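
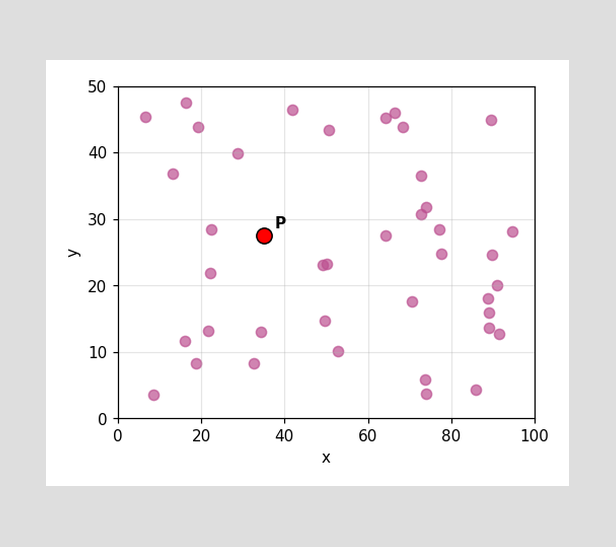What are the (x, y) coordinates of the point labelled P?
Following the gridlines from P to each axis, P sits at (35, 27.5).

(35, 27.5)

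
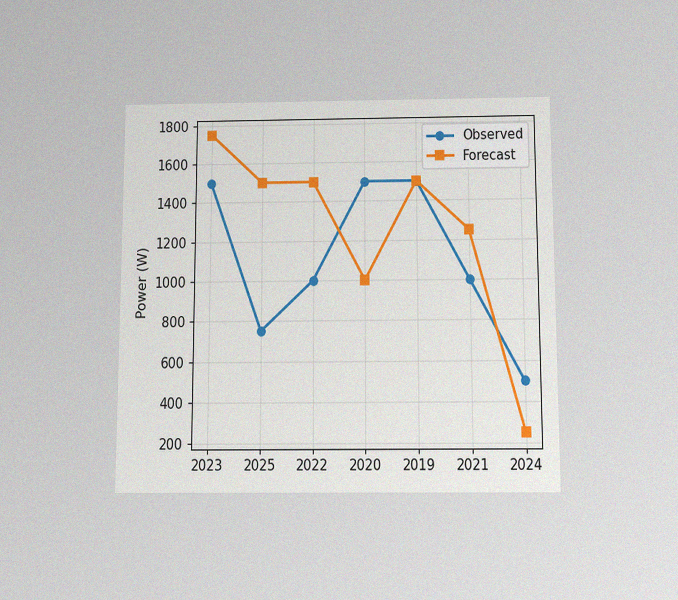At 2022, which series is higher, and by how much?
The chart is viewed slightly from below, with some photo noise. At 2022, Forecast sits above the other line by 500W.

Forecast, by 500W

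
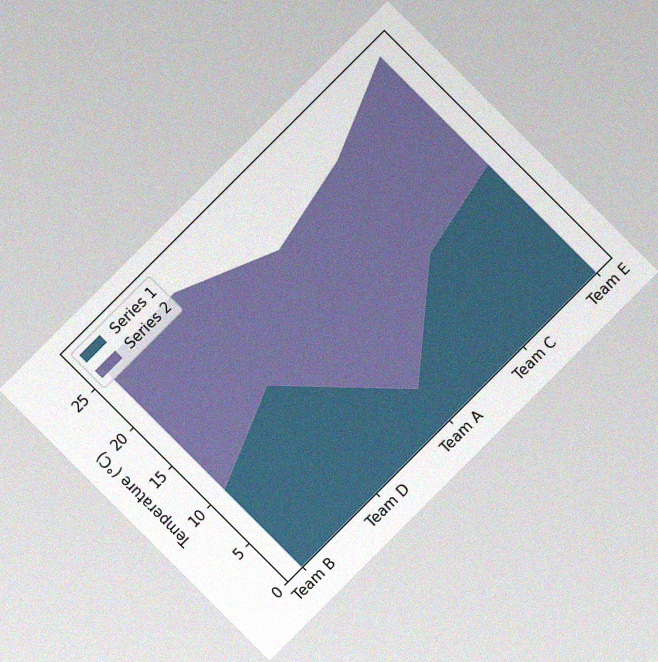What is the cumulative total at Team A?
The chart is tilted about 45° counter-clockwise, with some photo noise. The stacked total at Team A reaches 22°C.

22°C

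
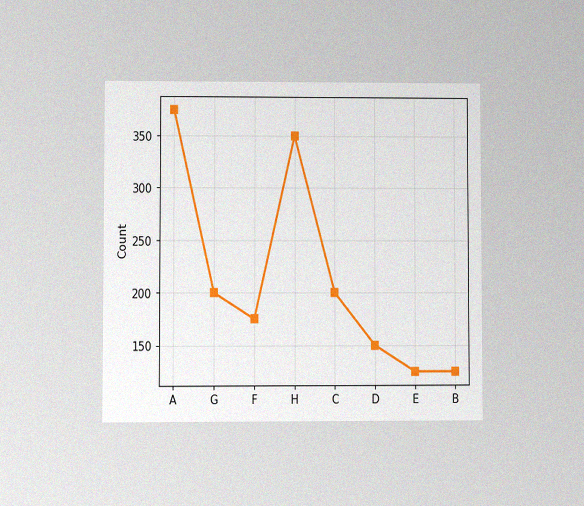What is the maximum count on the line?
375

The chart is viewed at a slight angle, with some photo noise. The highest point is at A, and reading across to the y-axis gives 375.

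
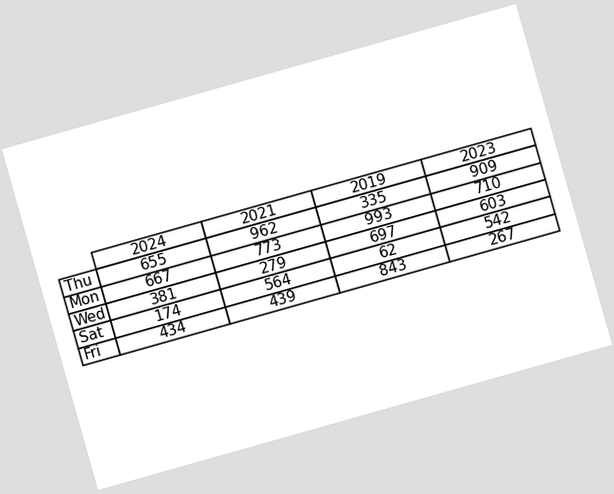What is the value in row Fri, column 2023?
267

The chart is tilted about 16° counter-clockwise. The (Fri, 2023) cell reads 267.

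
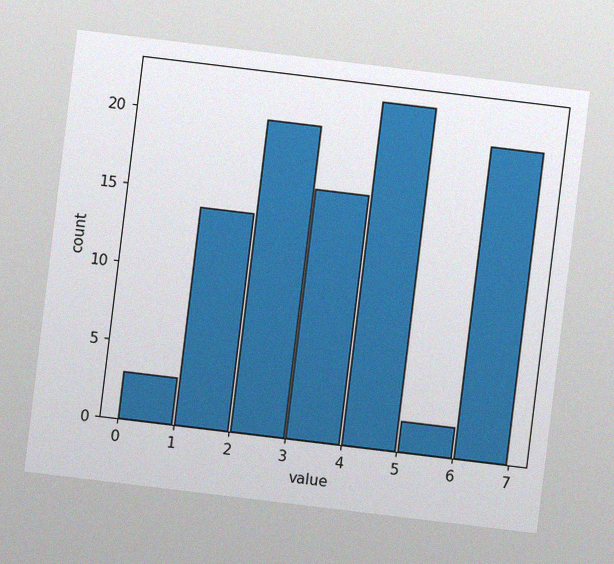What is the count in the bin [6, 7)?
20

The chart is tilted about 7° clockwise, with some photo noise. The [6, 7) bin has height 20.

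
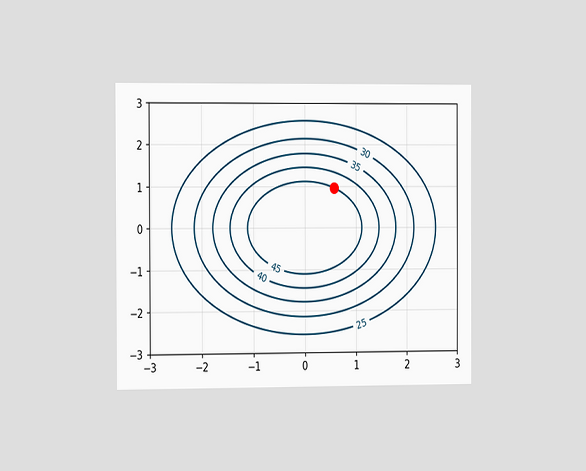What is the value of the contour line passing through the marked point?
The chart is viewed slightly from the left. The marked point sits on the contour labelled 45.

45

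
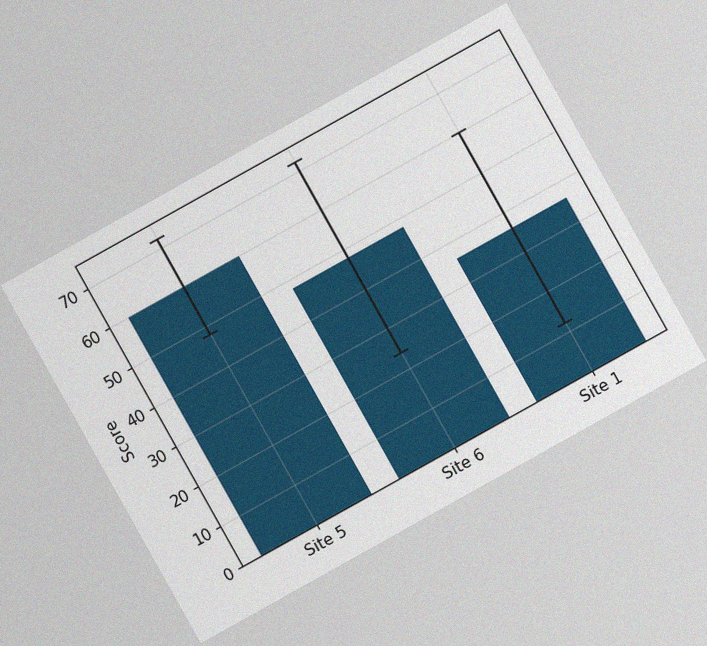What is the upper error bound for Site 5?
72

The chart is tilted about 29° counter-clockwise, with some photo noise. The Site 5 bar's upper whisker reaches 72.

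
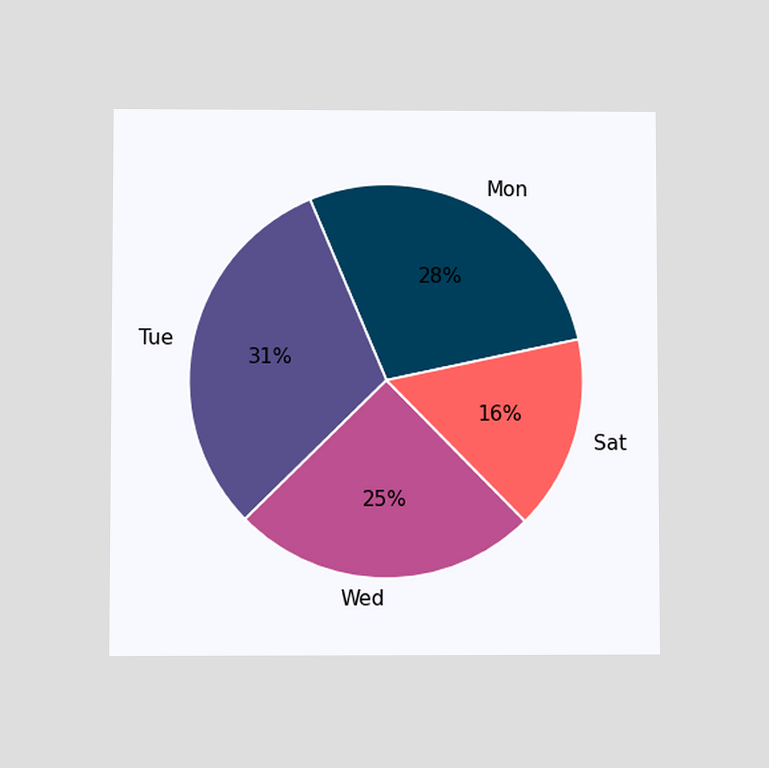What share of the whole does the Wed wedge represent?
The chart is viewed at a slight angle. The Wed slice takes up 25% of the pie.

25%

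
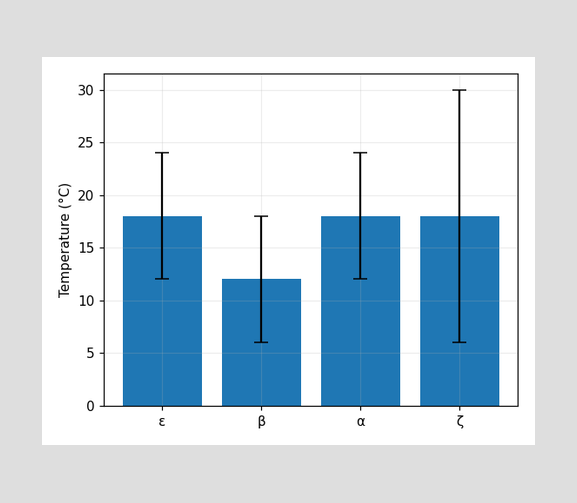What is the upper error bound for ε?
24°C

The ε bar's upper whisker reaches 24°C.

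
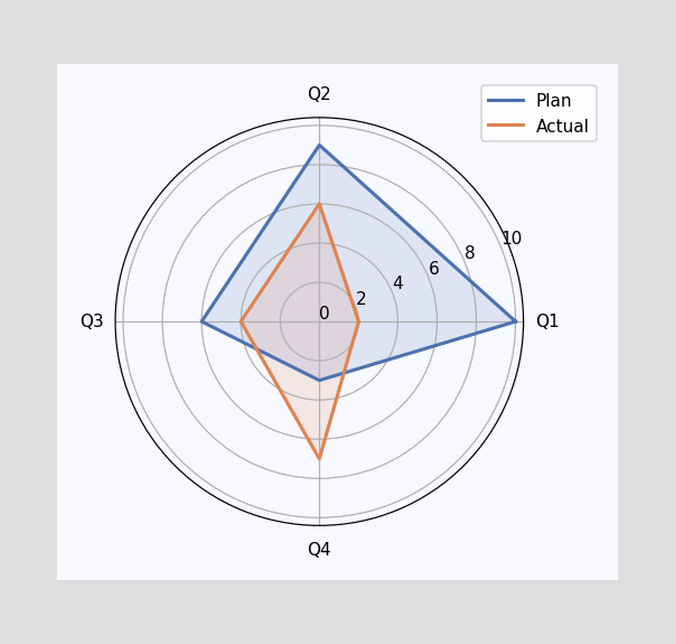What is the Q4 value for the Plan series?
3

On the Q4 axis, Plan reaches 3.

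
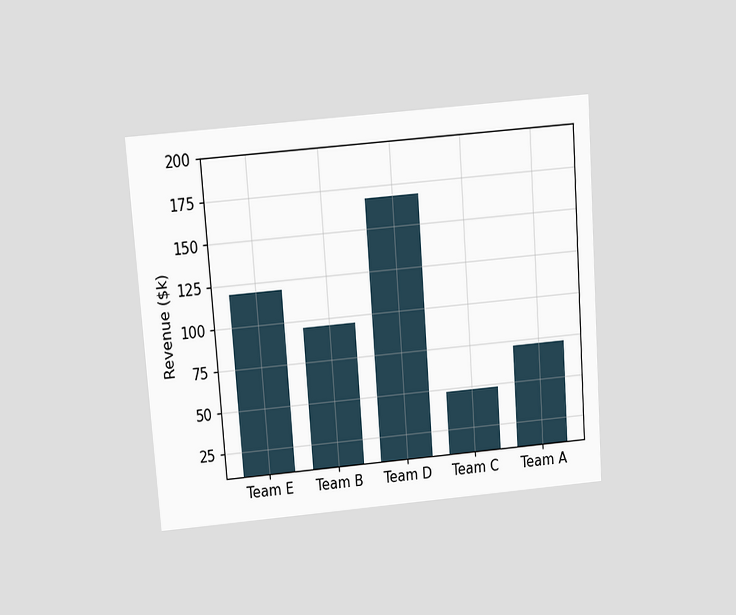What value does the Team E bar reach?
$120k

The chart is tilted about 4° counter-clockwise and viewed slightly from above. Reading along the chart's y-axis, the Team E bar reaches $120k.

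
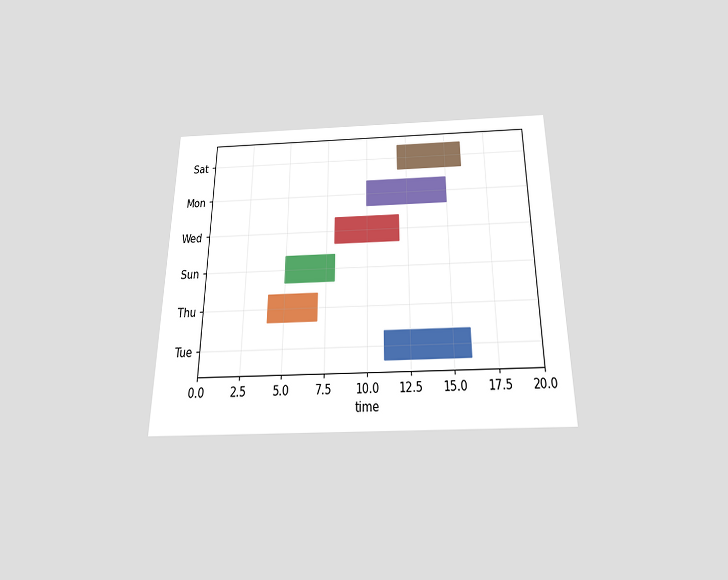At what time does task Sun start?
The chart is viewed slightly from below. The Sun bar begins at t=5.

5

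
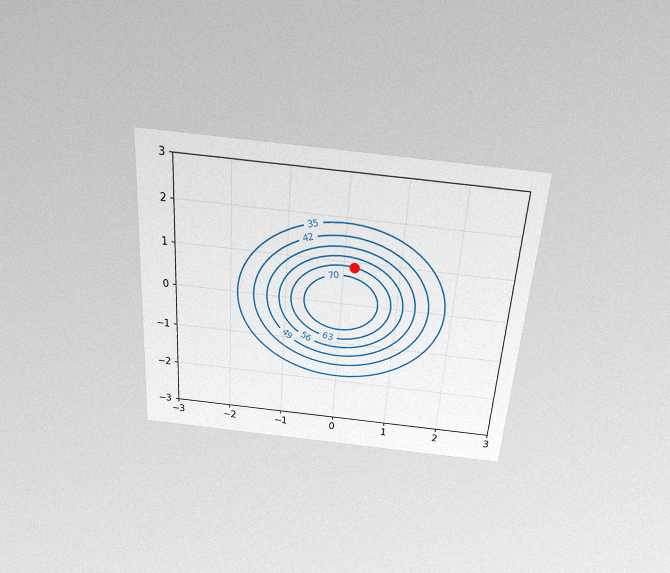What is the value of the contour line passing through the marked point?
63

The chart is tilted about 4° clockwise and viewed slightly from above, with some photo noise. The marked point sits on the contour labelled 63.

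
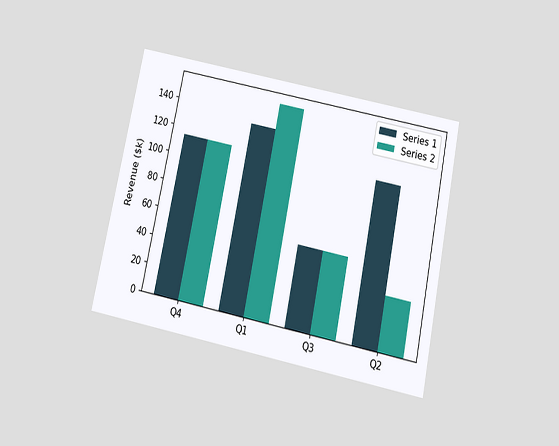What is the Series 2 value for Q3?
The chart is tilted about 12° clockwise and viewed slightly from below. The Series 2 bar at Q3 reaches $57k on the y-axis.

$57k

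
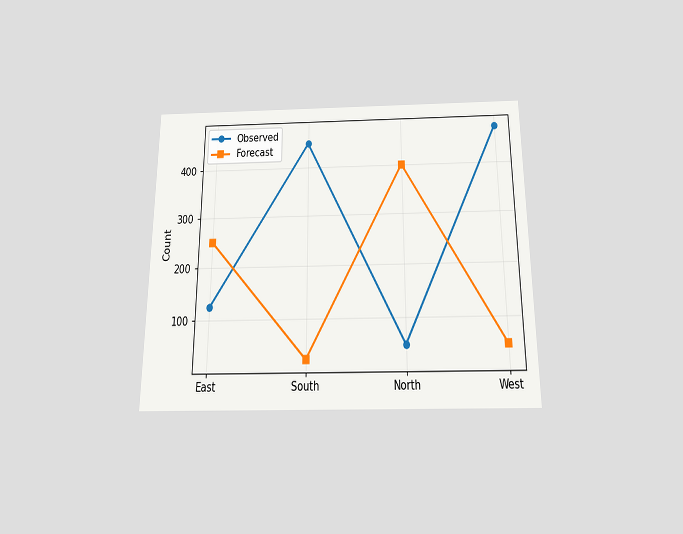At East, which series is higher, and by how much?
The chart is viewed slightly from below. At East, Forecast sits above the other line by 125.

Forecast, by 125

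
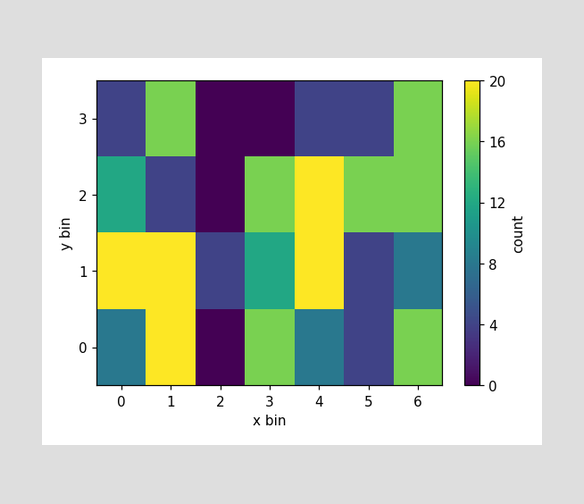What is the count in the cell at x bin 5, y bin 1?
4

Matching the cell (5, 1) against the colorbar gives 4.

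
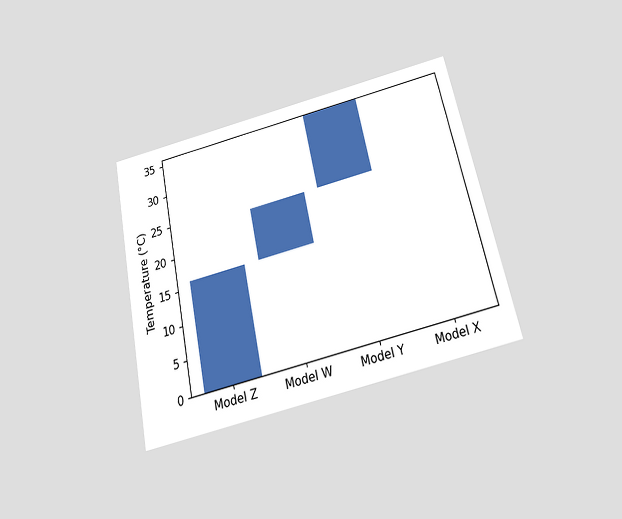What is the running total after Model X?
36°C

The chart is tilted about 12° counter-clockwise and viewed slightly from below. After Model X the running total reaches 36°C.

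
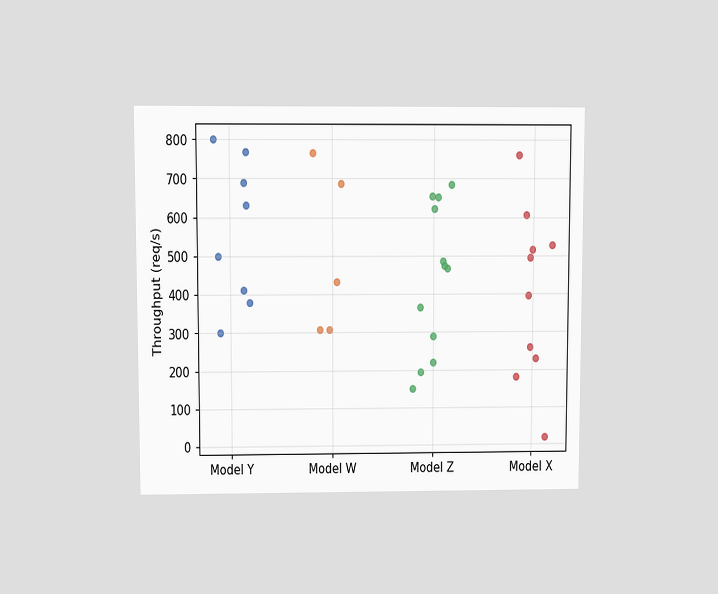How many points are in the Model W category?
The chart is viewed at a slight angle. Counting the markers in the Model W column gives 5.

5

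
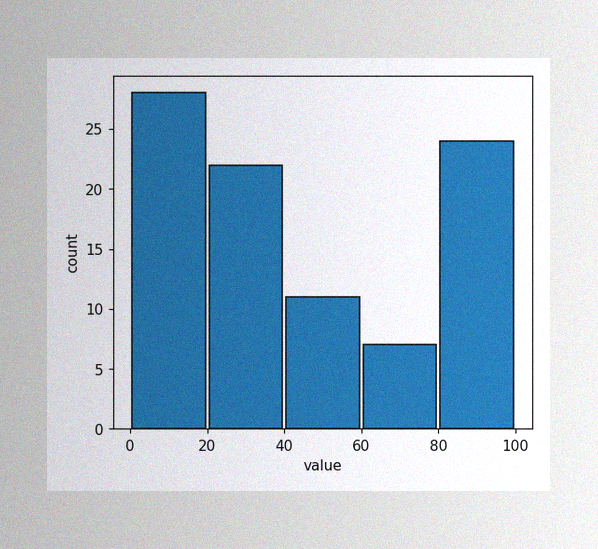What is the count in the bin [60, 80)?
The image has some photo noise and uneven lighting. The [60, 80) bin has height 7.

7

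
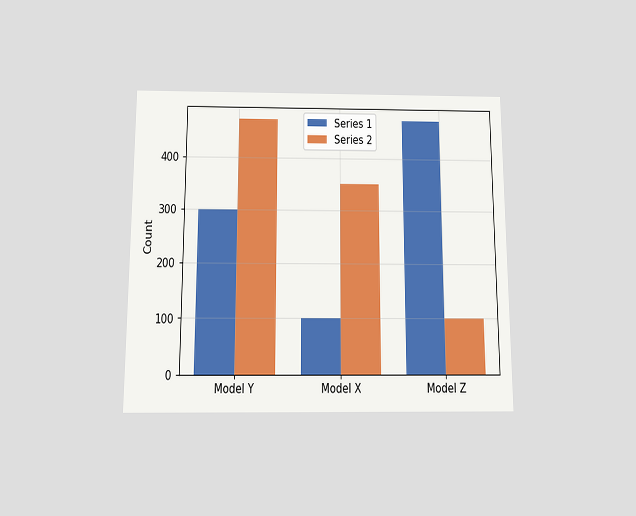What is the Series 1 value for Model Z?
The chart is viewed slightly from below. The Series 1 bar at Model Z reaches 475 on the y-axis.

475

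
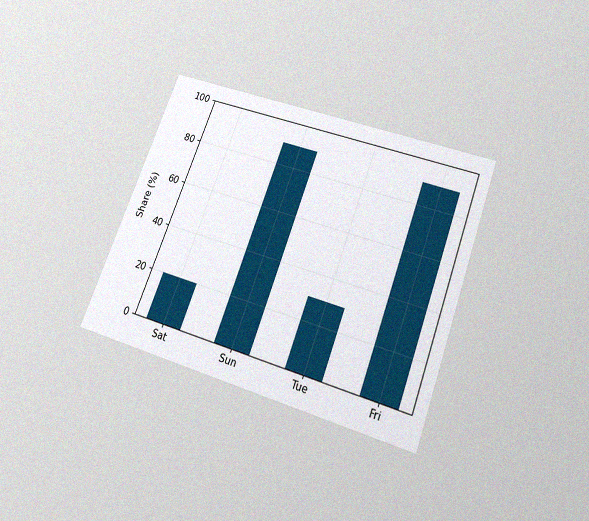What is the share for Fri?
90%

The chart is tilted about 20° clockwise and viewed slightly from below, with some photo noise. Reading along the chart's y-axis, the Fri bar reaches 90%.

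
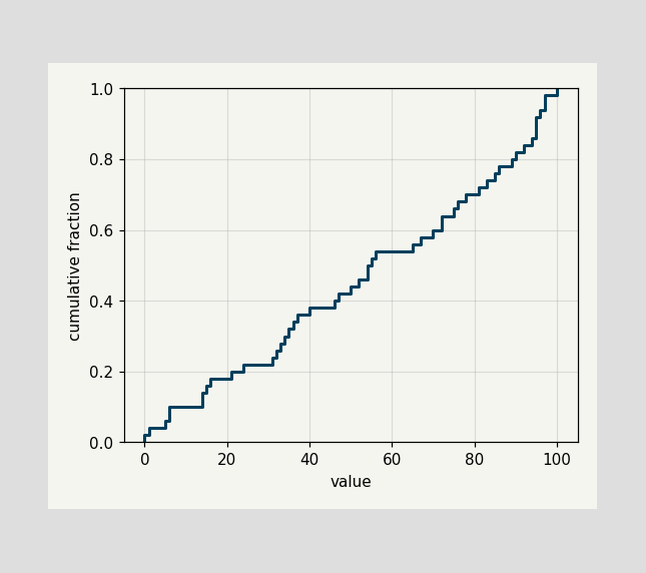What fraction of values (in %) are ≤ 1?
At x=1 the ECDF step is at 4%.

4%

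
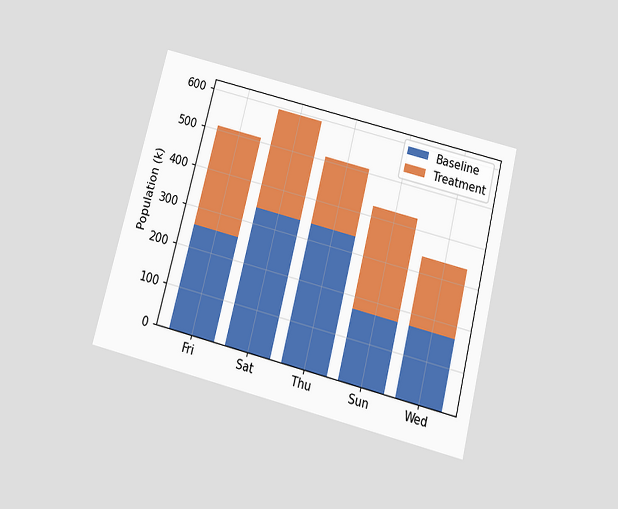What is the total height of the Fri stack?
510k

The chart is tilted about 14° clockwise and viewed slightly from below. The Fri stack's top reaches 510k on the y-axis.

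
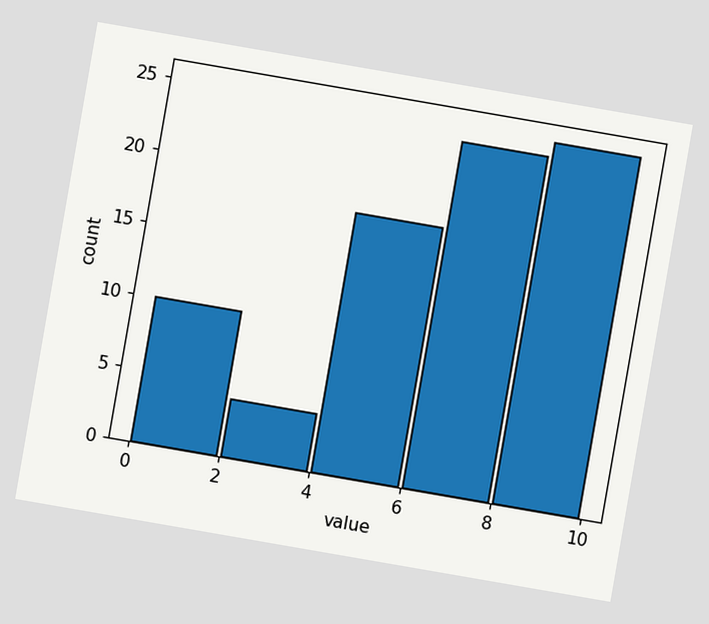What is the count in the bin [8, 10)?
The chart is tilted about 10° clockwise. The [8, 10) bin has height 25.

25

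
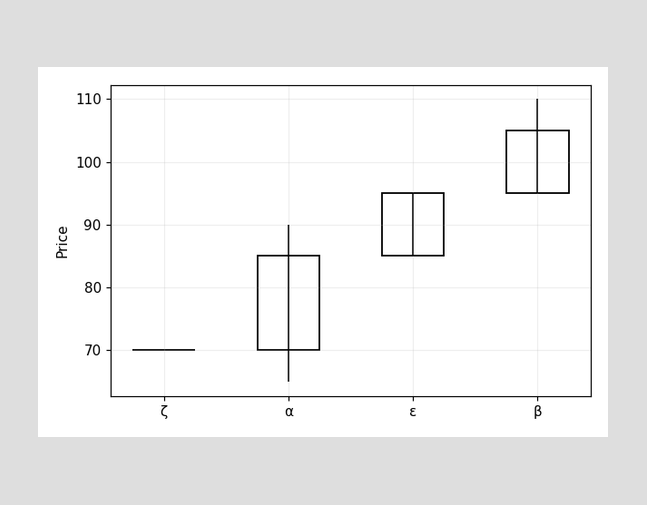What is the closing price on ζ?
The ζ candle closes at 70.

70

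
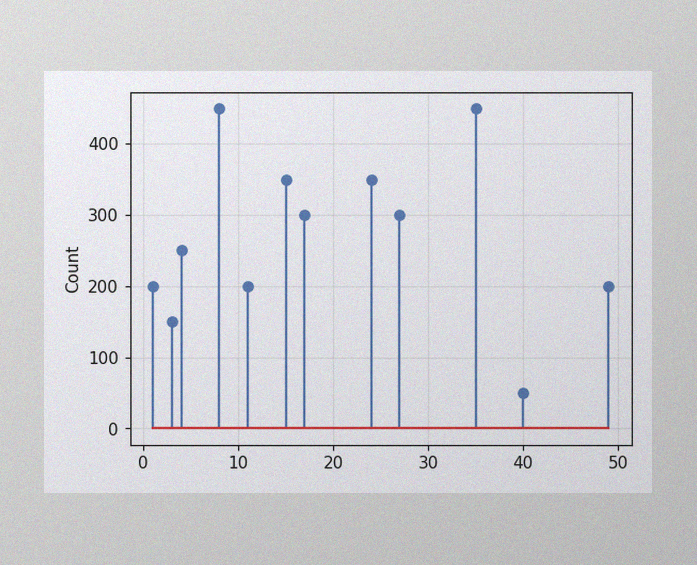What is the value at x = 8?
The image has some photo noise and uneven lighting. The stem at x=8 reaches 450.

450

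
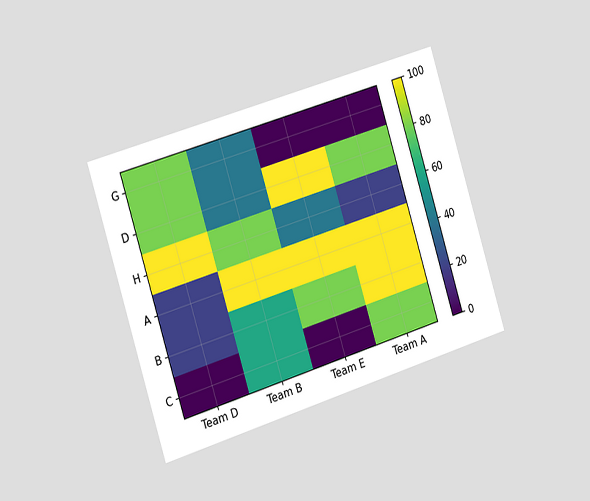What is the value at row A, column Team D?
The chart is tilted about 17° counter-clockwise and viewed slightly from the left. Matching cell (A, Team D) against the colorbar gives 20.

20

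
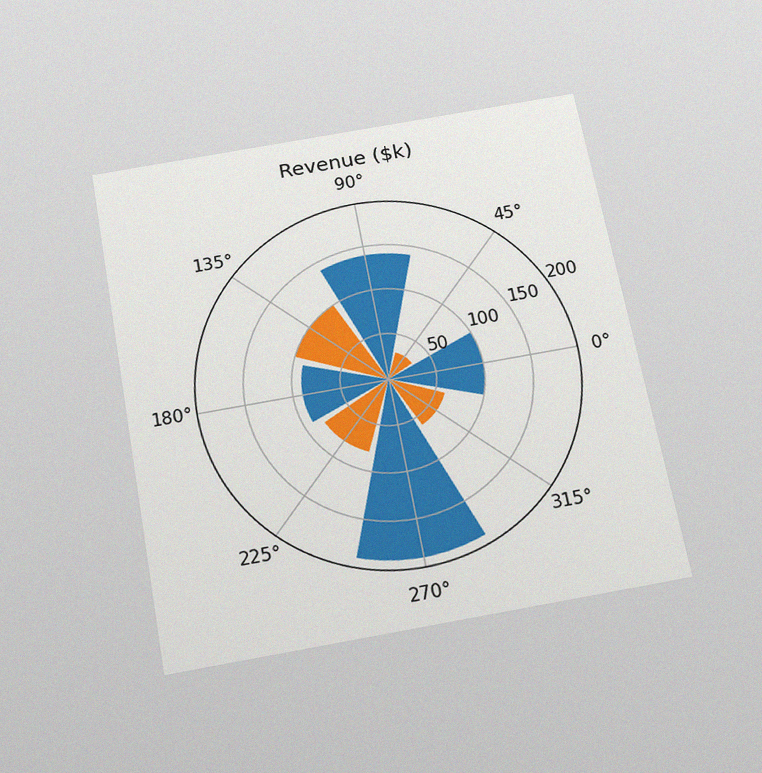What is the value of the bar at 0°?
$100k

The chart is tilted about 11° counter-clockwise and viewed slightly from below, with some photo noise. The bar at 0° reaches $100k on the radial axis.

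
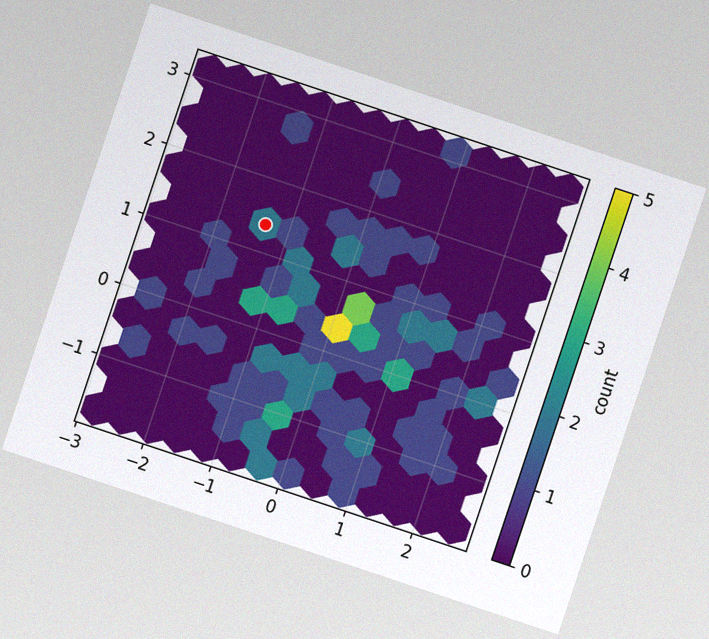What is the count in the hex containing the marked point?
2

The chart is tilted about 18° clockwise, with some photo noise. The marked hex reads 2 on the colorbar.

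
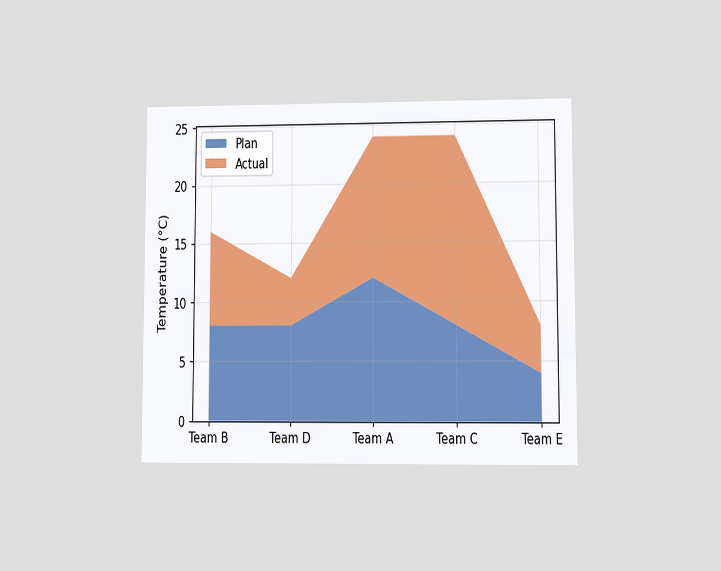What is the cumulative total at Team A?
24°C

The chart is viewed at a slight angle. The stacked total at Team A reaches 24°C.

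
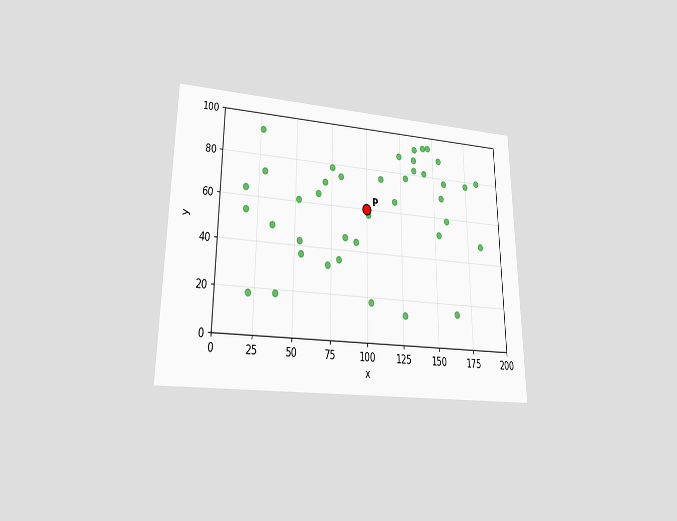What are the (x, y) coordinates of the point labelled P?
(100, 60)

The chart is viewed at a slight angle. Following the gridlines from P to each axis, P sits at (100, 60).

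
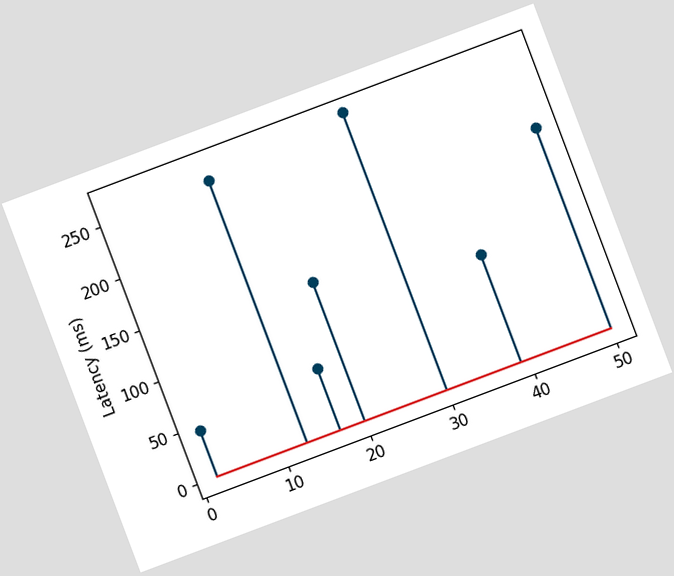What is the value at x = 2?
45ms

The chart is tilted about 21° counter-clockwise. The stem at x=2 reaches 45ms.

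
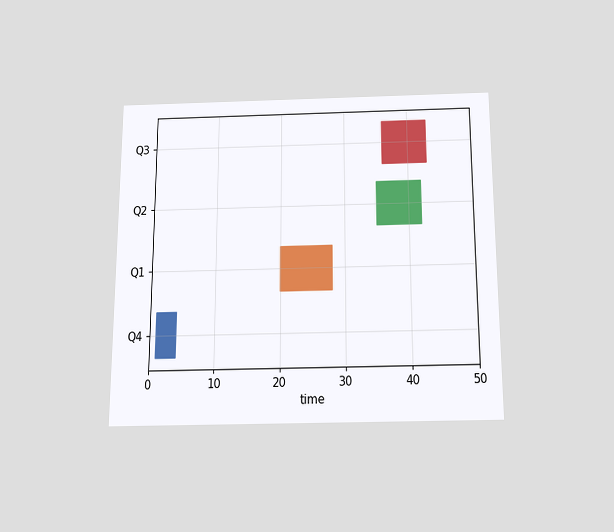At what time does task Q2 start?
The chart is viewed slightly from below. The Q2 bar begins at t=35.

35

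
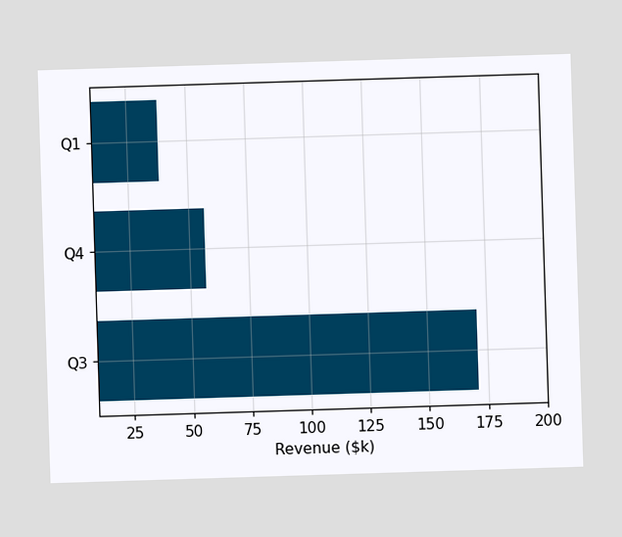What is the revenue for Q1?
$38k

Reading along the chart's x-axis, the Q1 bar reaches $38k.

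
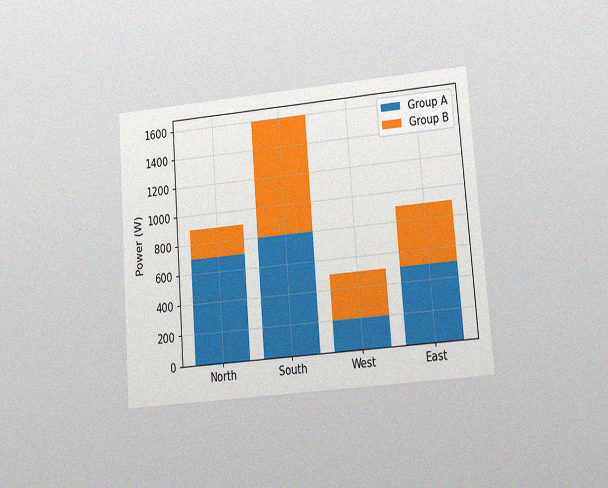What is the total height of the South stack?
1600W

The chart is tilted about 4° counter-clockwise and viewed at a slight angle, with some photo noise. The South stack's top reaches 1600W on the y-axis.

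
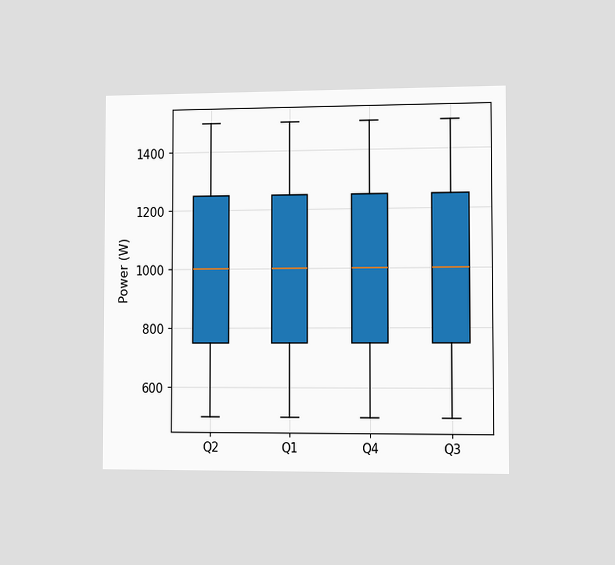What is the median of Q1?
The chart is viewed slightly from the right. The median line in the Q1 box sits at 1000W.

1000W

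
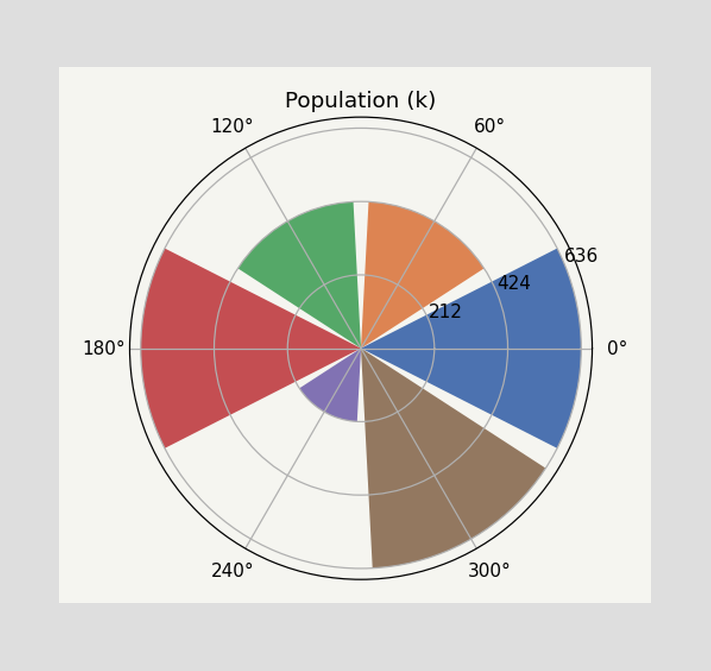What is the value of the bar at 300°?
The bar at 300° reaches 636k on the radial axis.

636k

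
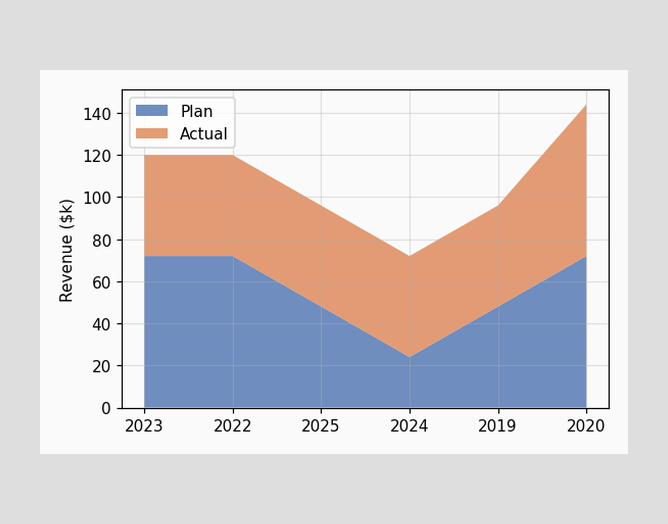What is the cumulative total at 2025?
$96k

The stacked total at 2025 reaches $96k.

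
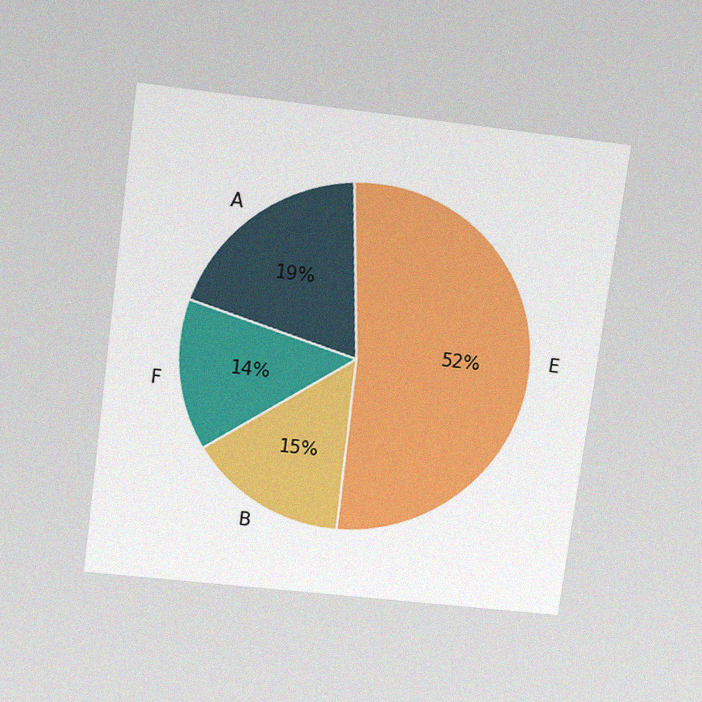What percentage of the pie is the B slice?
15%

The chart is tilted about 7° clockwise and viewed slightly from above, with some photo noise. The B slice takes up 15% of the pie.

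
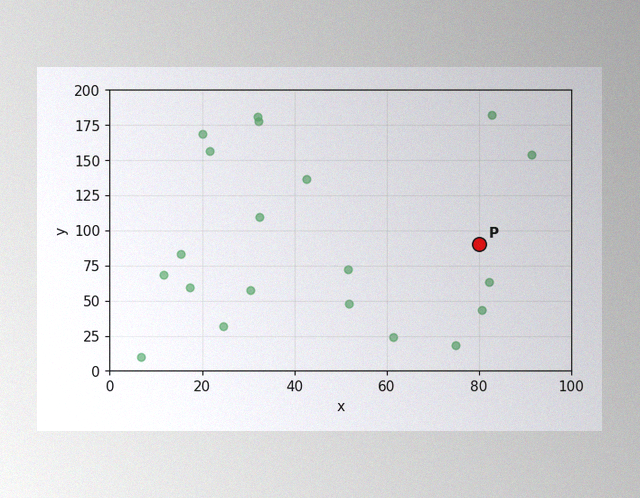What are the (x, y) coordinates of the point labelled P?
The image has some photo noise and uneven lighting. Following the gridlines from P to each axis, P sits at (80, 90).

(80, 90)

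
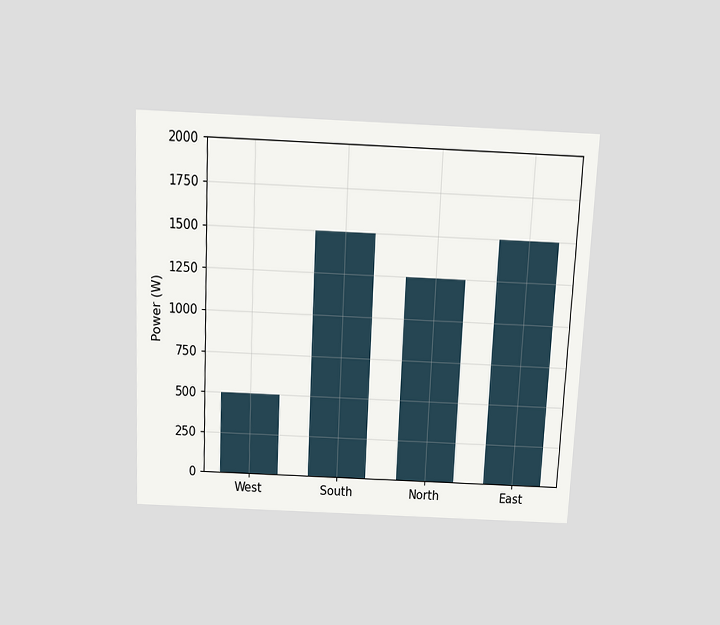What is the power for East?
1500W

The chart is tilted about 3° clockwise and viewed slightly from above. Reading along the chart's y-axis, the East bar reaches 1500W.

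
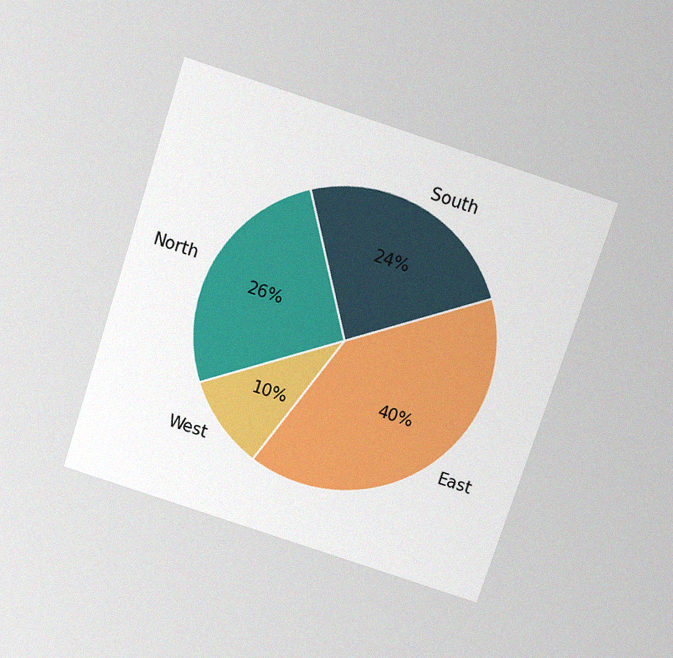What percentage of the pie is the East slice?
40%

The chart is tilted about 18° clockwise and viewed slightly from above, with some photo noise. The East slice takes up 40% of the pie.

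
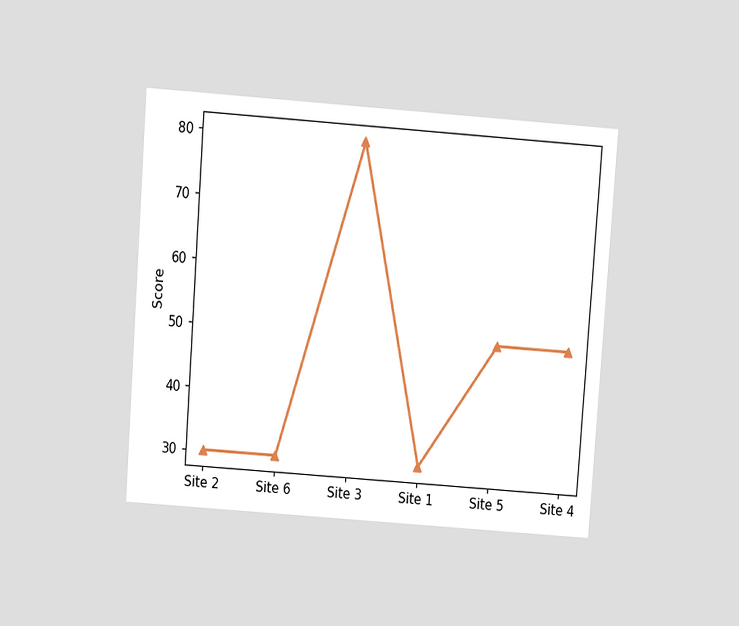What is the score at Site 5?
The chart is tilted about 4° clockwise and viewed slightly from above. At Site 5, the line is at 50.

50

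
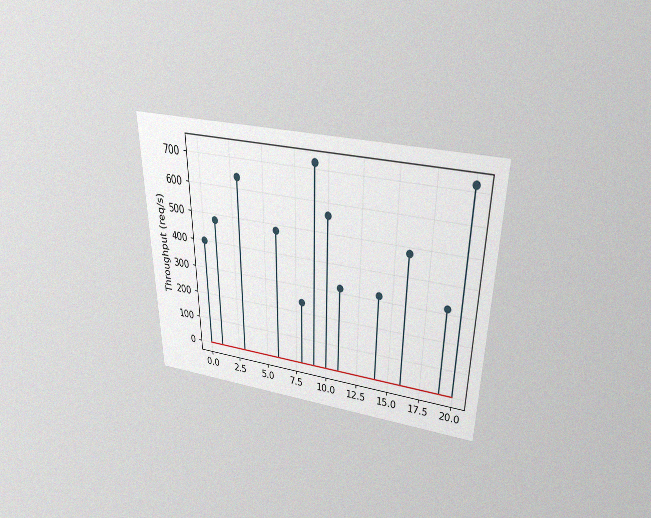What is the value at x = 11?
The chart is viewed slightly from above, with some photo noise. The stem at x=11 reaches 320req/s.

320req/s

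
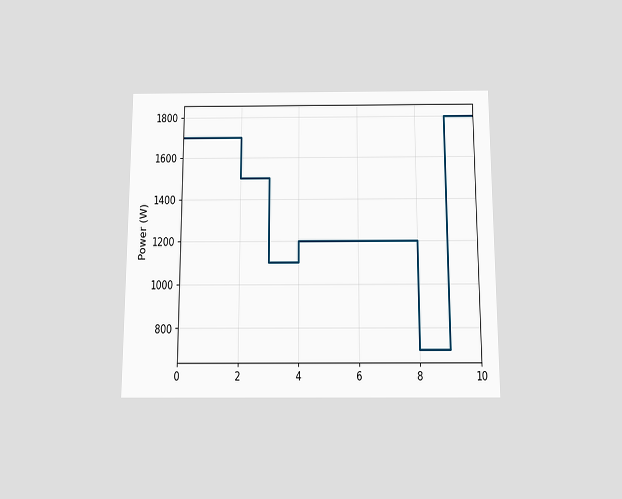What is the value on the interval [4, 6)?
1200W

The chart is viewed slightly from below. On [4, 6) the step sits at 1200W.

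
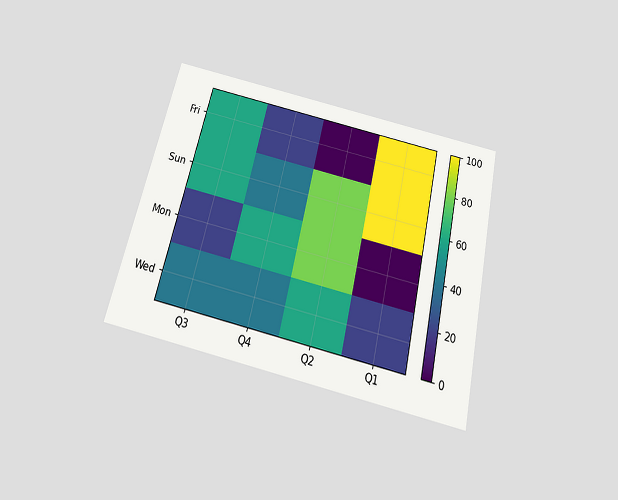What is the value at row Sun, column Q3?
60

The chart is tilted about 13° clockwise and viewed slightly from below. Matching cell (Sun, Q3) against the colorbar gives 60.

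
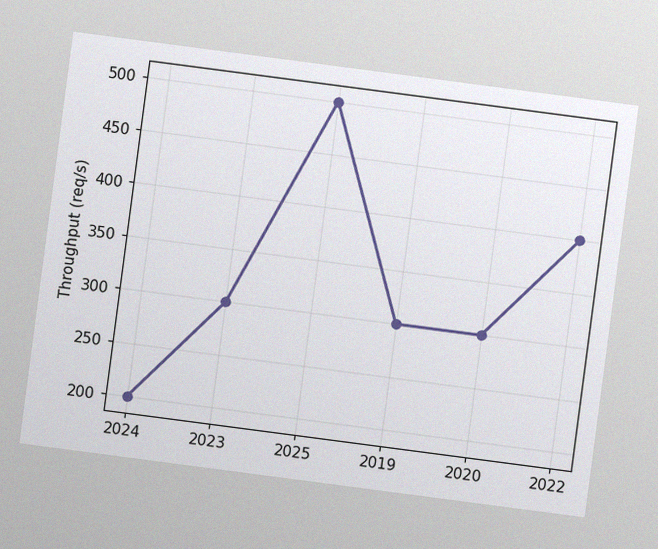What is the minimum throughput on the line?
The chart is tilted about 7° clockwise, with some photo noise. The lowest point is at 2024, and reading across to the y-axis gives 200req/s.

200req/s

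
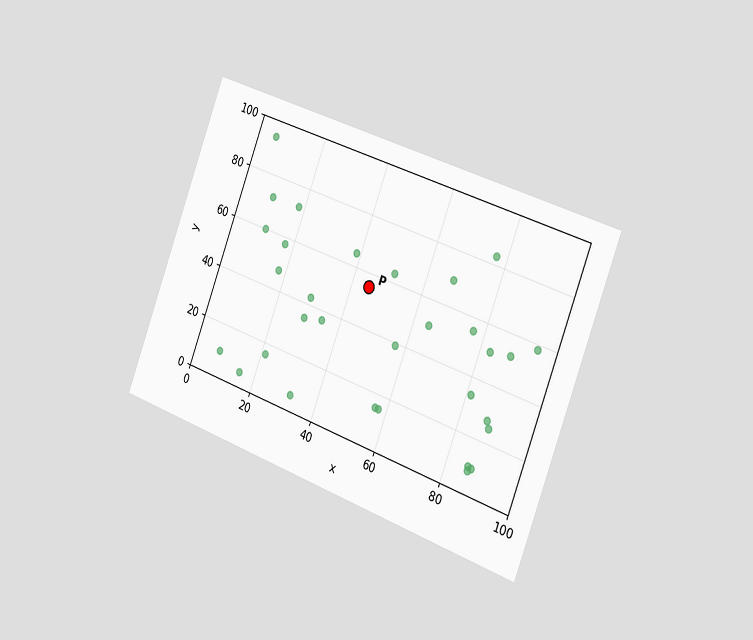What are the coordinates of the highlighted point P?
(45, 55)

The chart is tilted about 21° clockwise and viewed slightly from the right. Following the gridlines from P to each axis, P sits at (45, 55).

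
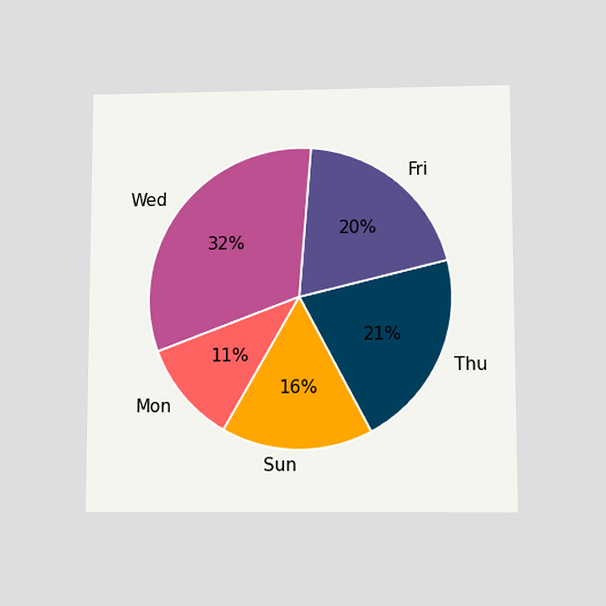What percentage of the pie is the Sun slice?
The chart is viewed slightly from below. The Sun slice takes up 16% of the pie.

16%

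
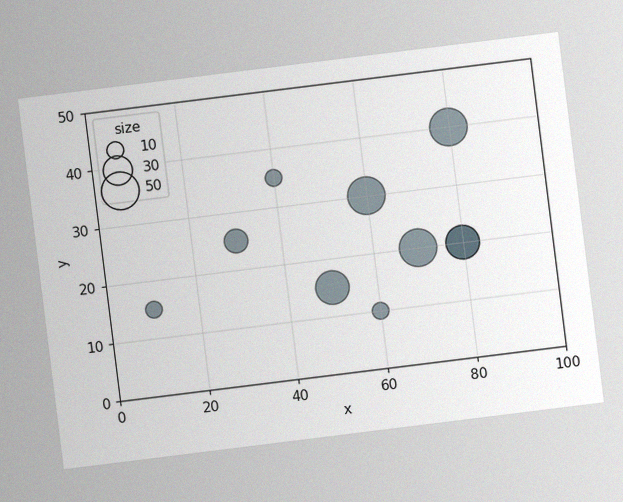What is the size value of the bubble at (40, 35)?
The chart is tilted about 7° counter-clockwise, with some photo noise. Matching the bubble at (40, 35) against the size legend gives 10.

10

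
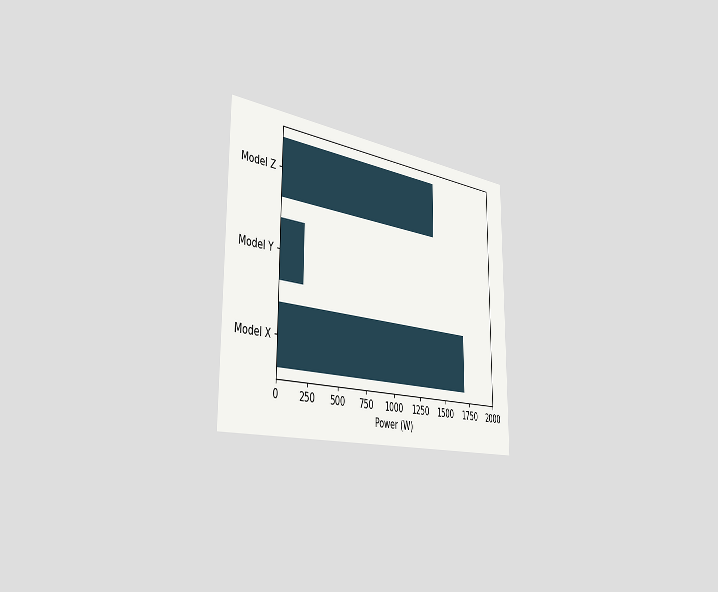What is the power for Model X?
The chart is viewed slightly from the left. Reading along the chart's x-axis, the Model X bar reaches 1700W.

1700W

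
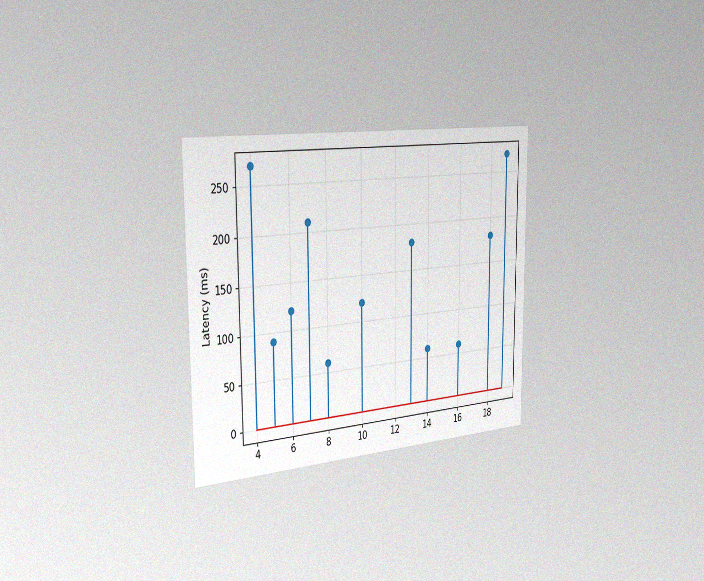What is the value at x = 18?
The chart is viewed slightly from the left, with some photo noise. The stem at x=18 reaches 180ms.

180ms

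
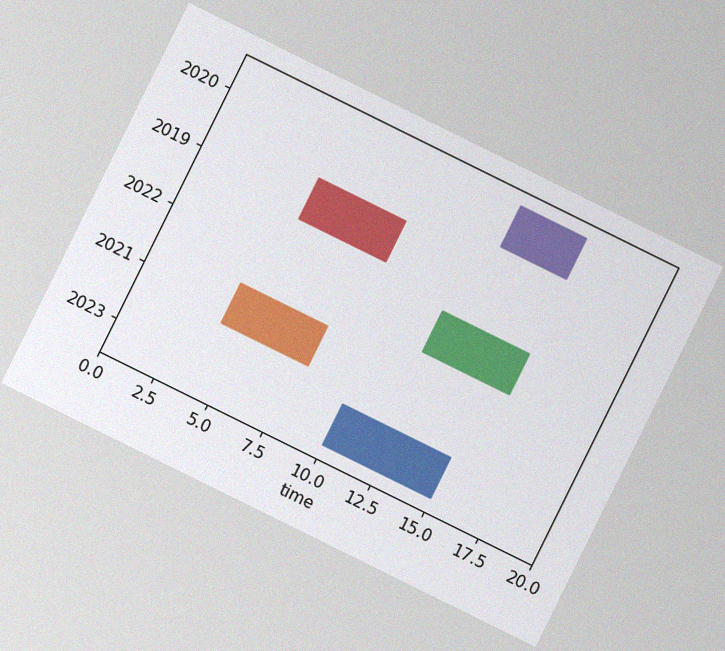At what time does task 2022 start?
The chart is tilted about 26° clockwise, with some photo noise. The 2022 bar begins at t=12.

12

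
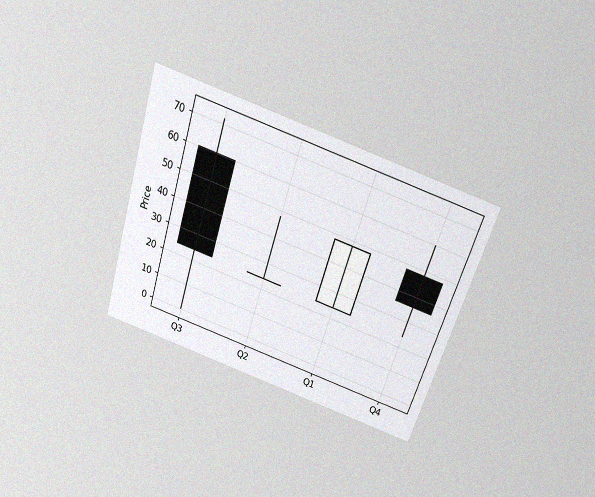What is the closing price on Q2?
The chart is tilted about 17° clockwise and viewed slightly from above, with some photo noise. The Q2 candle closes at 24.

24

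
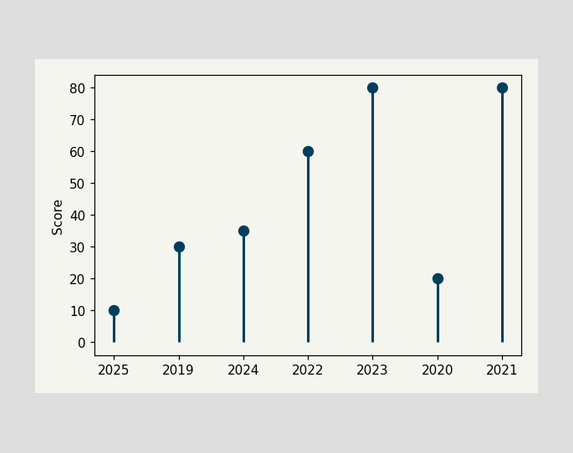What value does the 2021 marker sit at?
The 2021 marker sits at 80.

80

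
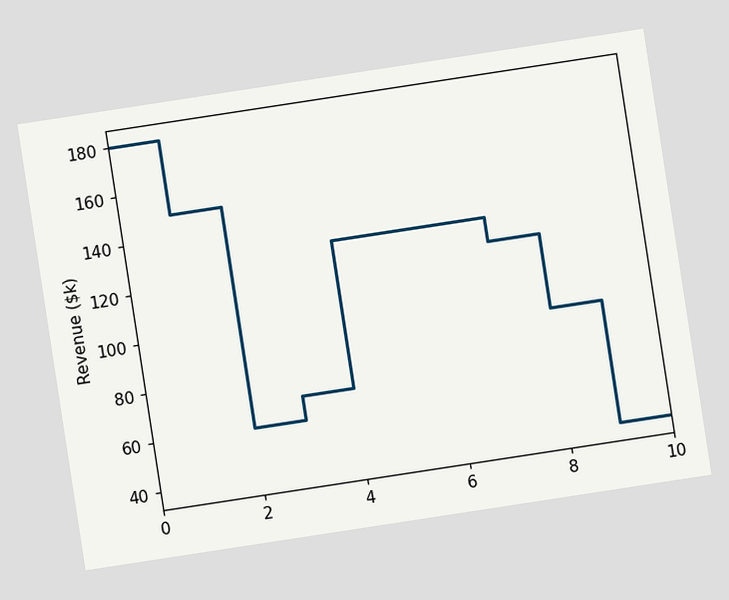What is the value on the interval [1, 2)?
The chart is tilted about 9° counter-clockwise. On [1, 2) the step sits at $150k.

$150k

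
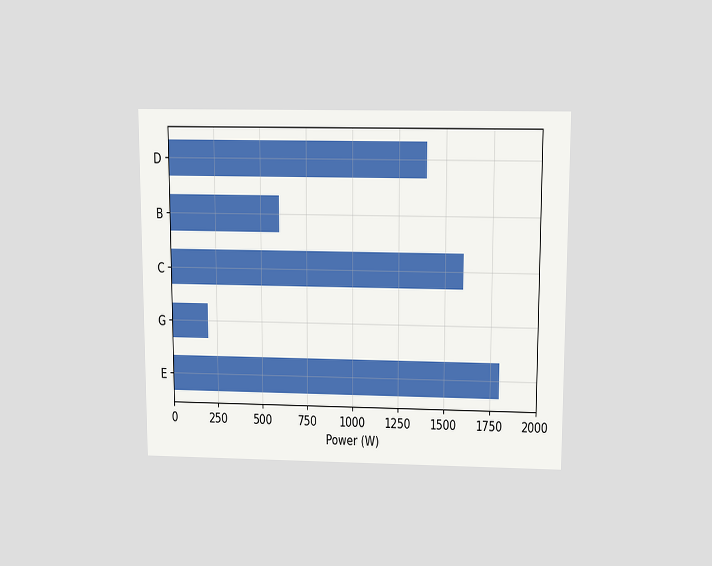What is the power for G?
The chart is viewed slightly from above. Reading along the chart's x-axis, the G bar reaches 200W.

200W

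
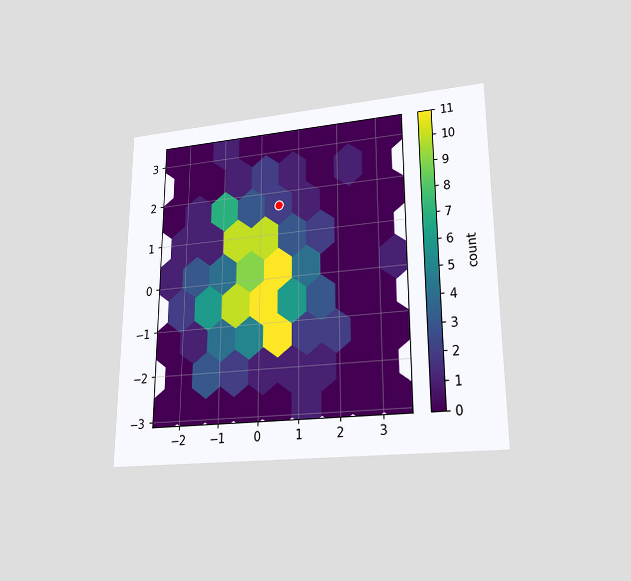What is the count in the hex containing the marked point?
The chart is viewed at a slight angle. The marked hex reads 2 on the colorbar.

2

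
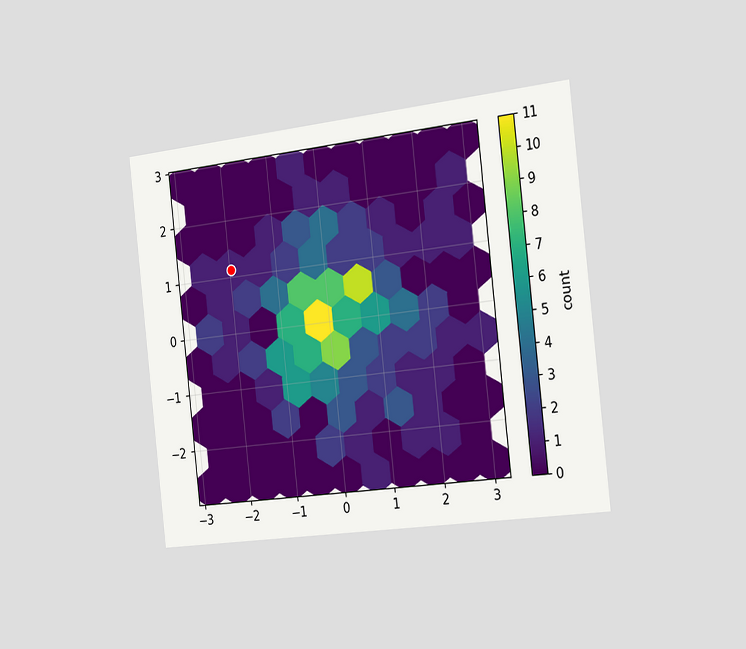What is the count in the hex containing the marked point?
1

The chart is tilted about 6° counter-clockwise and viewed slightly from the right. The marked hex reads 1 on the colorbar.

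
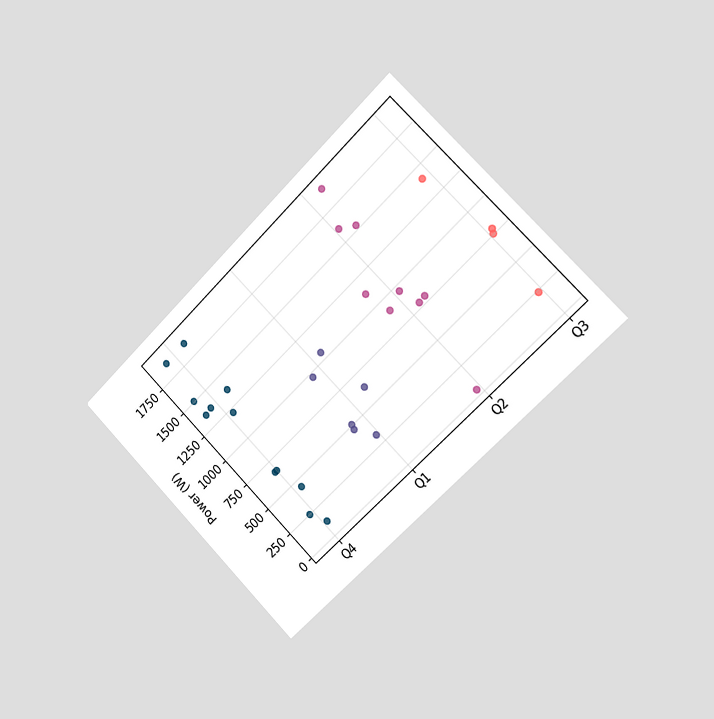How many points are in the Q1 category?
The chart is tilted about 45° counter-clockwise and viewed slightly from the right. Counting the markers in the Q1 column gives 6.

6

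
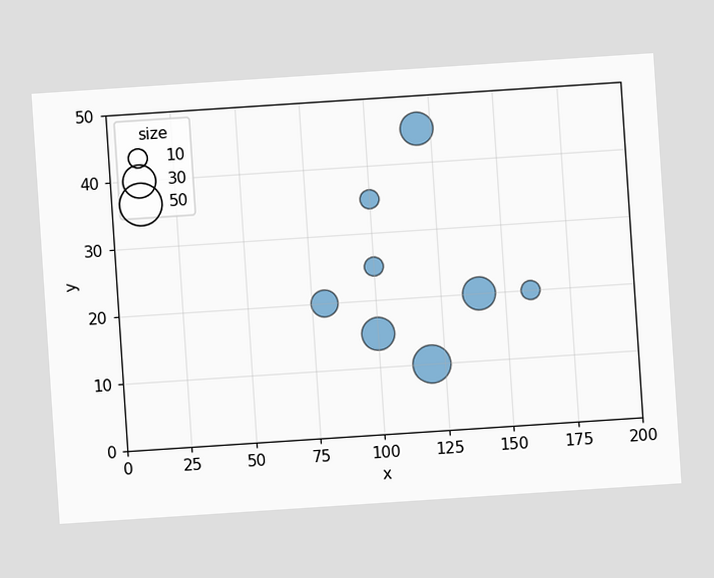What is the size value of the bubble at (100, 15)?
30

The chart is tilted about 4° counter-clockwise. Matching the bubble at (100, 15) against the size legend gives 30.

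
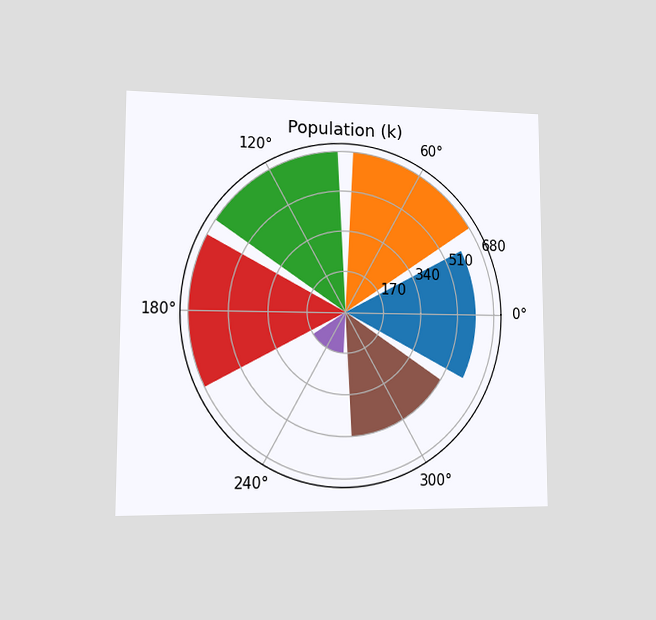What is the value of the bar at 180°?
680k

The chart is viewed slightly from the left. The bar at 180° reaches 680k on the radial axis.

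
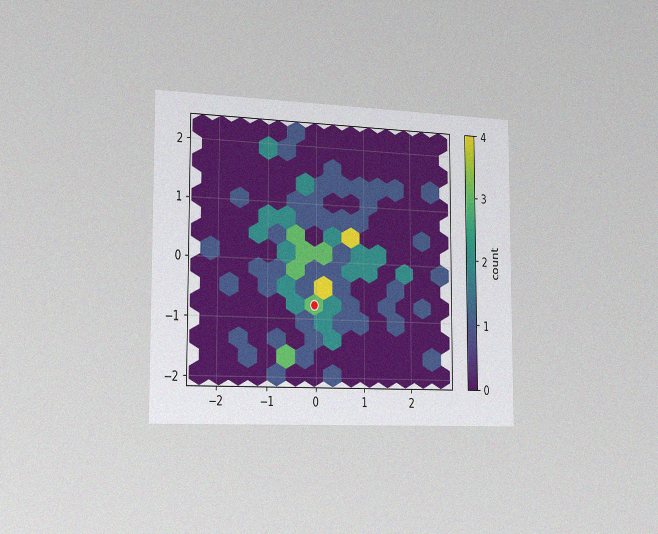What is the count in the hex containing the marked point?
The chart is viewed slightly from the left, with some photo noise. The marked hex reads 3 on the colorbar.

3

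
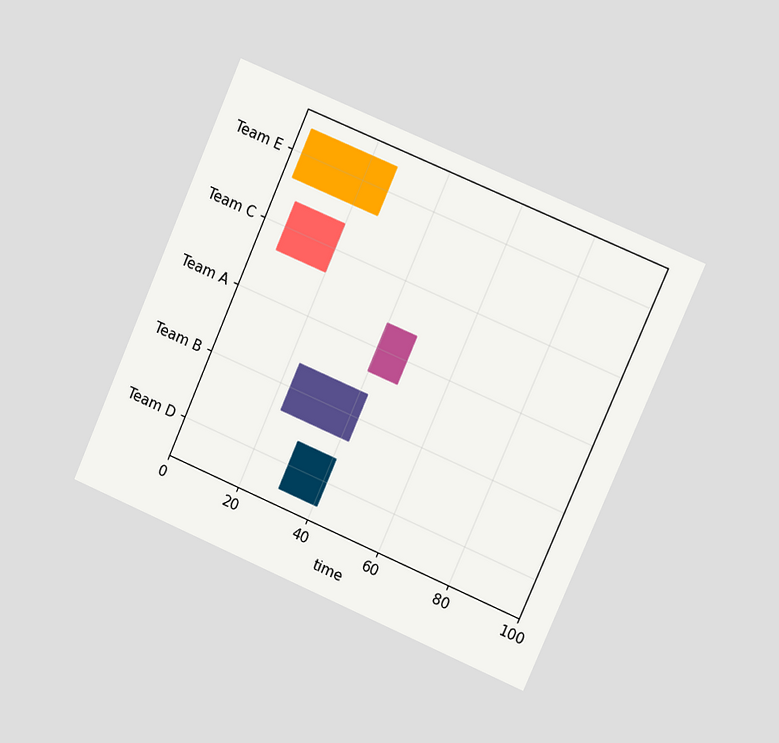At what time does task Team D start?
30

The chart is tilted about 23° clockwise and viewed at a slight angle. The Team D bar begins at t=30.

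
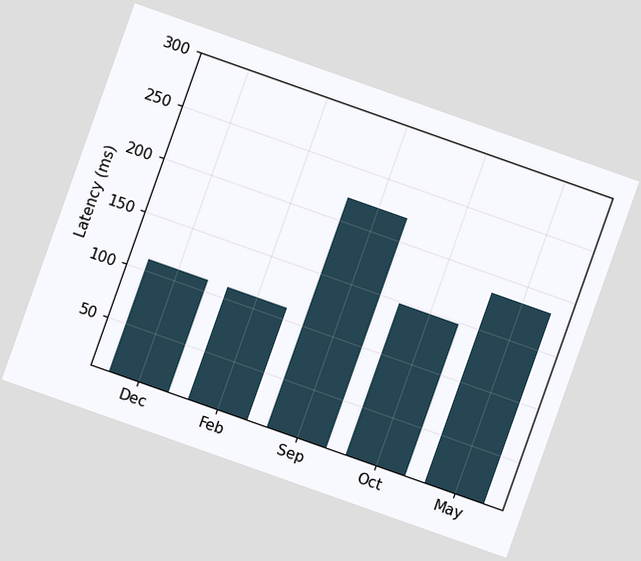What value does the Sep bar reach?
222ms

The chart is tilted about 19° clockwise. Reading along the chart's y-axis, the Sep bar reaches 222ms.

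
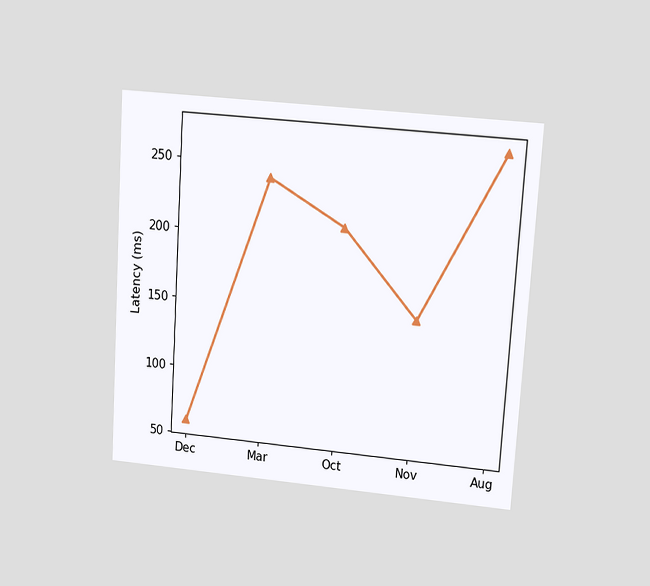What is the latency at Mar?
The chart is tilted about 4° clockwise and viewed at a slight angle. At Mar, the line is at 240ms.

240ms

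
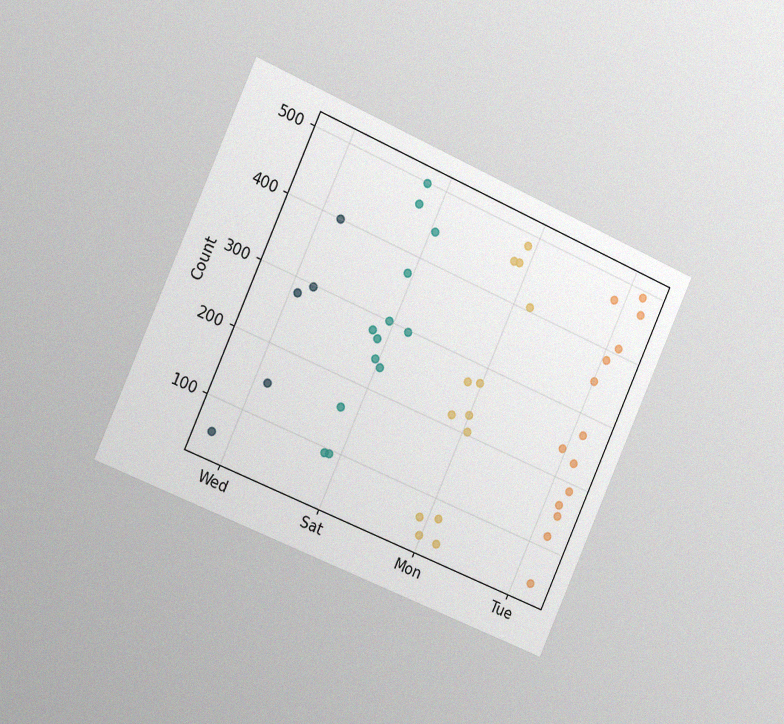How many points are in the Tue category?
The chart is tilted about 24° clockwise and viewed slightly from the left, with some photo noise. Counting the markers in the Tue column gives 14.

14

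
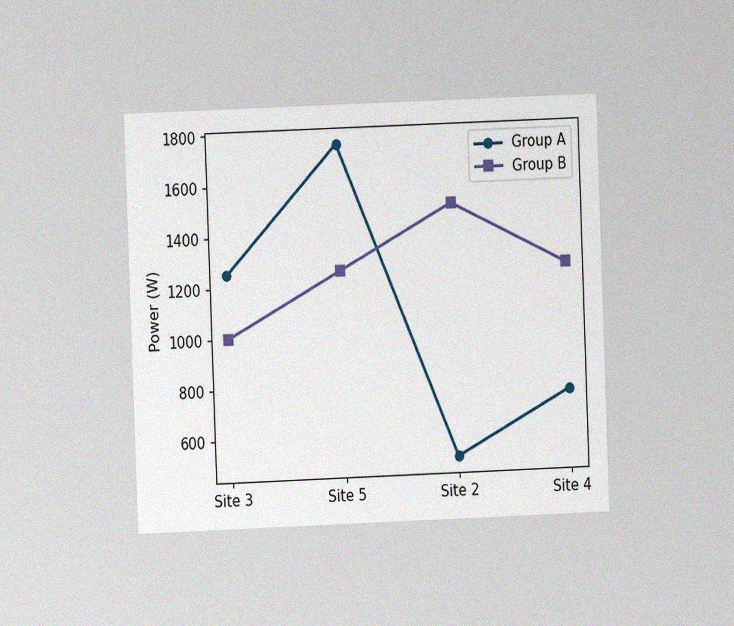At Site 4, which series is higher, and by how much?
The chart is tilted about 2° counter-clockwise and viewed at a slight angle, with some photo noise. At Site 4, Group B sits above the other line by 500W.

Group B, by 500W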